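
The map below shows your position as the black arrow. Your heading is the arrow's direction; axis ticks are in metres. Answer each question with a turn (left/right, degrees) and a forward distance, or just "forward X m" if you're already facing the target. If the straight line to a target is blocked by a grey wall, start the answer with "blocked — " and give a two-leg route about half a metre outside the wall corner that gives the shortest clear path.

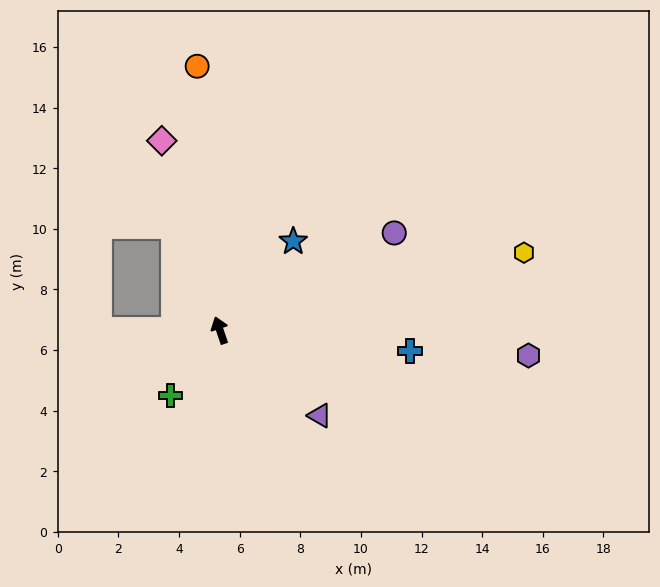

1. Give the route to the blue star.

turn right 58°, forward 3.8 m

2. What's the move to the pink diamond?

forward 6.5 m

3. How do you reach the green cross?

turn left 124°, forward 2.7 m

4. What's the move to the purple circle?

turn right 79°, forward 6.6 m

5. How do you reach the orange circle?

turn right 14°, forward 8.7 m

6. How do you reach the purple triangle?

turn right 149°, forward 4.3 m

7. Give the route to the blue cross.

turn right 115°, forward 6.3 m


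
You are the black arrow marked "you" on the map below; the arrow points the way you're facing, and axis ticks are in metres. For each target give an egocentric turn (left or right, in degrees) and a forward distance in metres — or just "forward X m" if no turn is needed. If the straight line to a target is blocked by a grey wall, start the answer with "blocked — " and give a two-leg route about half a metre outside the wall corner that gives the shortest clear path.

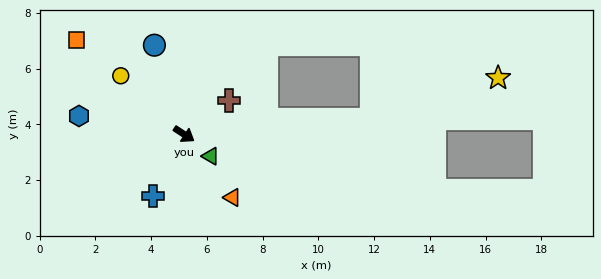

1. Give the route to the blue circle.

turn left 142°, forward 3.4 m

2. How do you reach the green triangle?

turn right 6°, forward 1.2 m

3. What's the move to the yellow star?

blocked — turn left 38°, forward 6.7 m, then turn left 13°, forward 4.8 m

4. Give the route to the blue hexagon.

turn right 157°, forward 3.8 m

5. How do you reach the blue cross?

turn right 84°, forward 2.5 m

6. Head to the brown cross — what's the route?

turn left 70°, forward 2.0 m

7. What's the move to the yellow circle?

turn left 170°, forward 3.1 m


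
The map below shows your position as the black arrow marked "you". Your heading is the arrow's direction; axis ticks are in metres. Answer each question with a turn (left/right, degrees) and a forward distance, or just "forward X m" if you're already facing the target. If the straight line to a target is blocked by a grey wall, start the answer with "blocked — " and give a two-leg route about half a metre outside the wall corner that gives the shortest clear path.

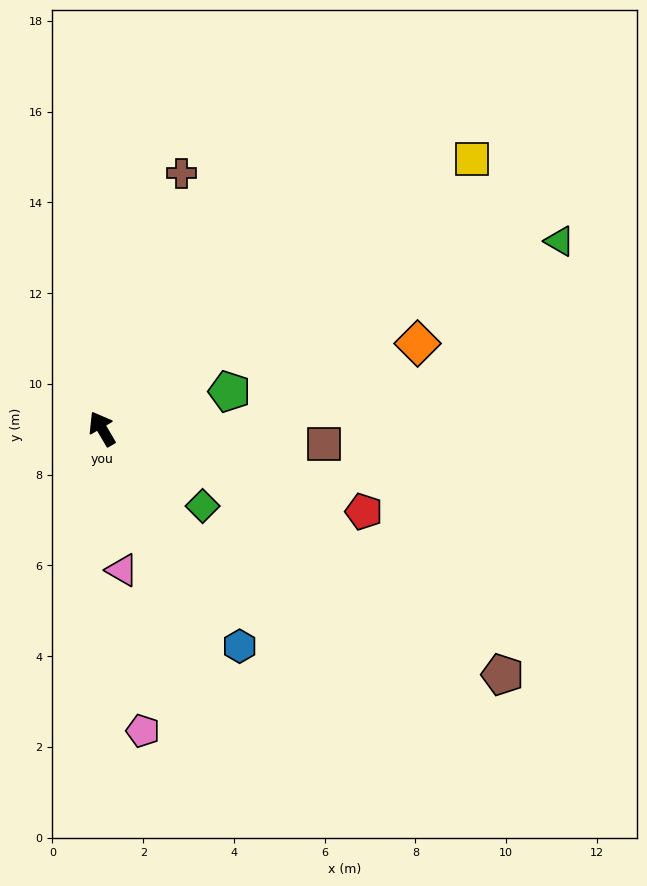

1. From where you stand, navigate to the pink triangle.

turn left 158°, forward 3.1 m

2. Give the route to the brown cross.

turn right 48°, forward 5.9 m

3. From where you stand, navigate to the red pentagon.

turn right 138°, forward 6.1 m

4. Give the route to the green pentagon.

turn right 104°, forward 2.9 m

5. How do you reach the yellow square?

turn right 84°, forward 10.1 m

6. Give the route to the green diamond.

turn right 158°, forward 2.8 m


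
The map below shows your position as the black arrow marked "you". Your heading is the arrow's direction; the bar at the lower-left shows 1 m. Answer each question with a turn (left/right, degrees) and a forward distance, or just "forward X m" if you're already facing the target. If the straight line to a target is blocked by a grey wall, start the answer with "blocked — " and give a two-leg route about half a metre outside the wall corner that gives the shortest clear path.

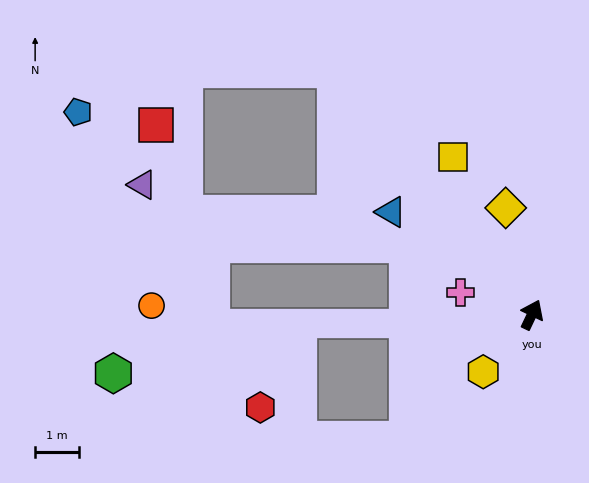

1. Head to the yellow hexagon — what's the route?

turn left 165°, forward 1.7 m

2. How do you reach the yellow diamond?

turn left 39°, forward 2.5 m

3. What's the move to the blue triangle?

turn left 79°, forward 4.0 m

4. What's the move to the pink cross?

turn left 98°, forward 1.7 m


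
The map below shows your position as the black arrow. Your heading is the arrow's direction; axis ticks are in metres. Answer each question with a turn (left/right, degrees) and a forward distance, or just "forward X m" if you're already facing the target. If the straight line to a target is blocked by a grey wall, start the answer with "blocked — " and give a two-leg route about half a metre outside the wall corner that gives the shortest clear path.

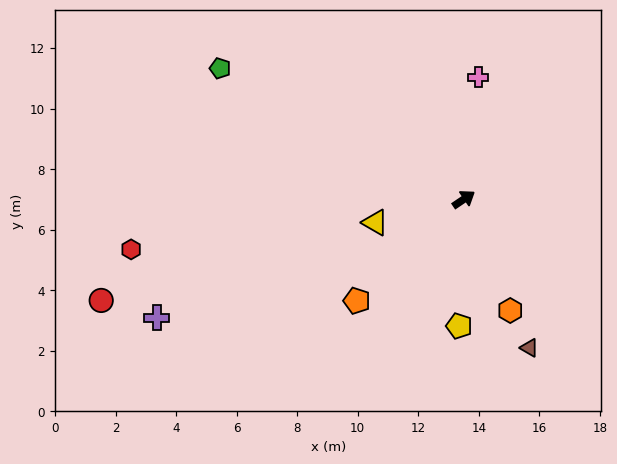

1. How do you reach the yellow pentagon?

turn right 126°, forward 4.2 m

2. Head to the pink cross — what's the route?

turn left 49°, forward 4.1 m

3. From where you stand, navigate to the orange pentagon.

turn right 171°, forward 4.9 m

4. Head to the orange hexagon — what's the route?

turn right 101°, forward 4.0 m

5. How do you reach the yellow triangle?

turn left 161°, forward 3.0 m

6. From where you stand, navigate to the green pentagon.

turn left 118°, forward 9.1 m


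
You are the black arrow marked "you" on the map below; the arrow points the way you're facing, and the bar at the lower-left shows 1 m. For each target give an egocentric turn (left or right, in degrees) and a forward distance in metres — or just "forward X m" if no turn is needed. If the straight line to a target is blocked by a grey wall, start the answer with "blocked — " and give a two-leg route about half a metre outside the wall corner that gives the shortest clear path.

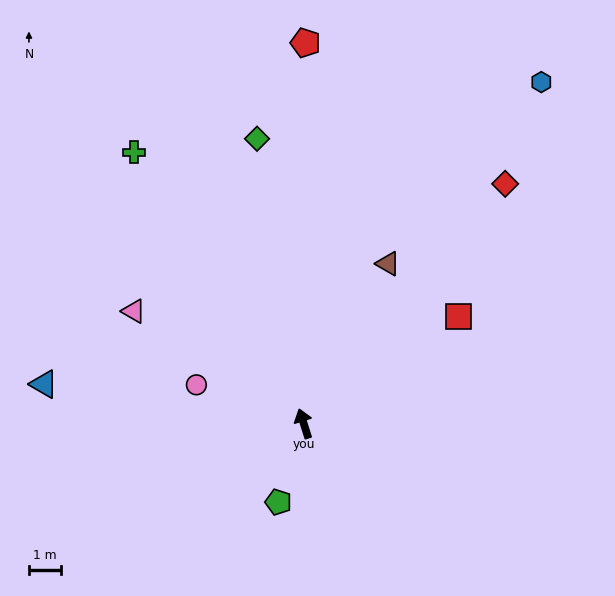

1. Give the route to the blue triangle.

turn left 64°, forward 8.2 m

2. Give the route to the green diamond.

turn right 8°, forward 9.0 m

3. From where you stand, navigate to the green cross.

turn left 14°, forward 10.0 m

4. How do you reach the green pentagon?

turn left 145°, forward 2.6 m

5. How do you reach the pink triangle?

turn left 39°, forward 6.4 m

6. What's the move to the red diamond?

turn right 58°, forward 9.8 m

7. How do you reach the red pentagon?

turn right 18°, forward 11.9 m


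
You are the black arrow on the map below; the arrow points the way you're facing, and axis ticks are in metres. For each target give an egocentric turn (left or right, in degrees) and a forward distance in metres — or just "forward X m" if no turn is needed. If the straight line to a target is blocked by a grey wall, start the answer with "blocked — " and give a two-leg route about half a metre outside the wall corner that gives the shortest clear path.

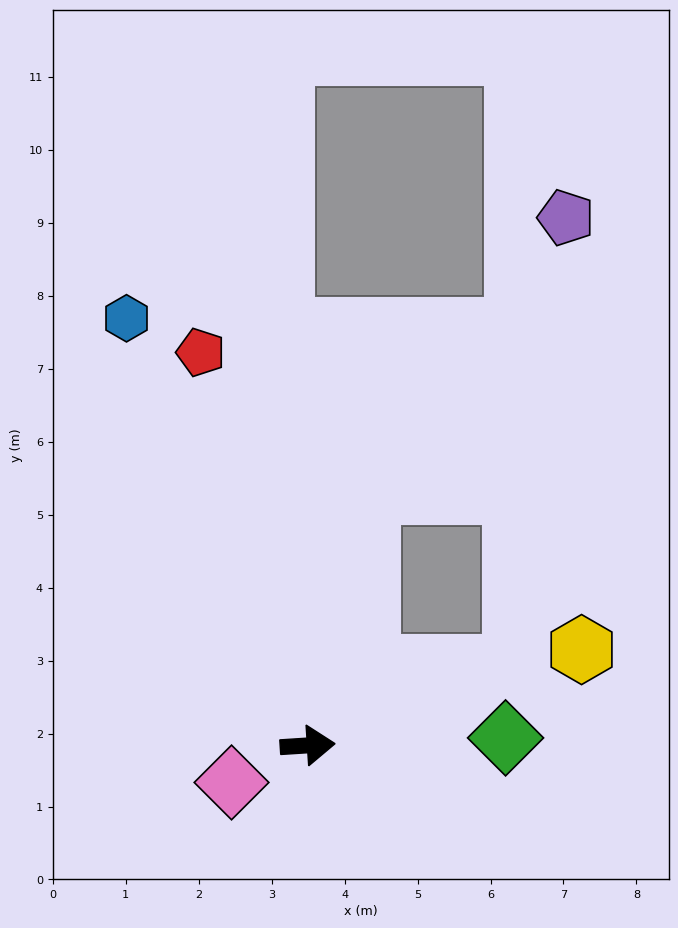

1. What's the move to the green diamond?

forward 2.7 m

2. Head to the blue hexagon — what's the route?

turn left 109°, forward 6.4 m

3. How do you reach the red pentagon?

turn left 102°, forward 5.6 m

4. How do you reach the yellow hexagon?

turn left 16°, forward 4.0 m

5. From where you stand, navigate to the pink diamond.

turn right 158°, forward 1.2 m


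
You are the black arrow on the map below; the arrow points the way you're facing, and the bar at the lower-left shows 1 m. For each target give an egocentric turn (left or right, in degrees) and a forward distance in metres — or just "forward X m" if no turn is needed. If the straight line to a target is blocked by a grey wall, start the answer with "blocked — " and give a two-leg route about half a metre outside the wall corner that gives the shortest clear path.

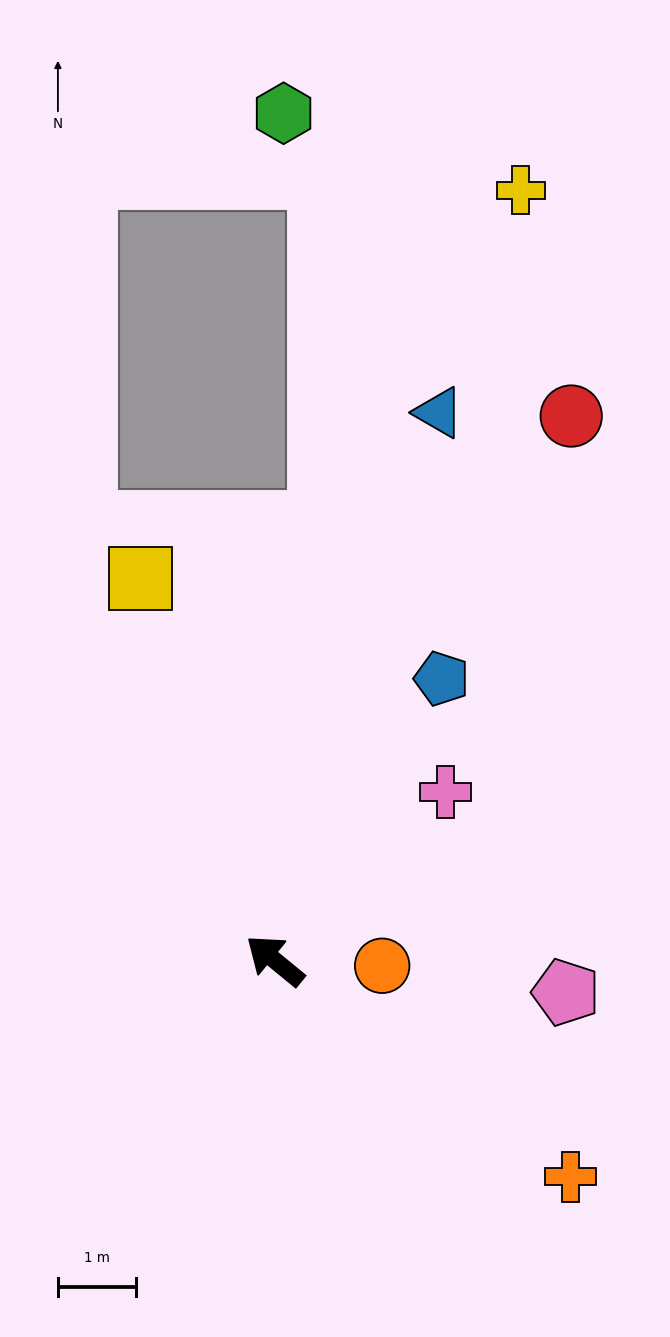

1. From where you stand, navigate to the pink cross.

turn right 96°, forward 3.1 m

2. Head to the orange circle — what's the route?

turn right 144°, forward 1.4 m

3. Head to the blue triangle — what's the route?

turn right 67°, forward 7.3 m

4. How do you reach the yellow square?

turn right 31°, forward 5.2 m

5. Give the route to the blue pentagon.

turn right 81°, forward 4.2 m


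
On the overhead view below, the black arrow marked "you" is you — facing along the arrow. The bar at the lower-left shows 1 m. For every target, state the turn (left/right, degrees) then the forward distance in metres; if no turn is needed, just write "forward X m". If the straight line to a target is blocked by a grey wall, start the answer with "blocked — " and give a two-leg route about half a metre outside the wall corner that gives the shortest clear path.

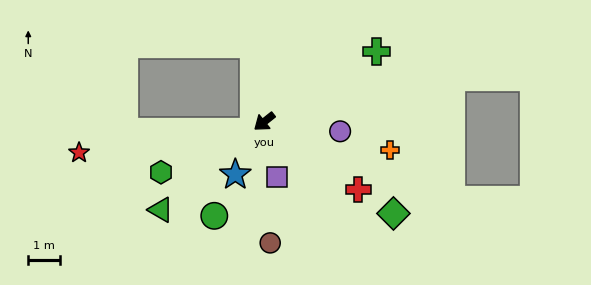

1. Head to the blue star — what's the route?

turn left 23°, forward 1.9 m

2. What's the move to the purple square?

turn left 65°, forward 1.8 m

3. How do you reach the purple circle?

turn left 134°, forward 2.4 m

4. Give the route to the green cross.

turn left 173°, forward 4.1 m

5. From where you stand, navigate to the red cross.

turn left 106°, forward 3.6 m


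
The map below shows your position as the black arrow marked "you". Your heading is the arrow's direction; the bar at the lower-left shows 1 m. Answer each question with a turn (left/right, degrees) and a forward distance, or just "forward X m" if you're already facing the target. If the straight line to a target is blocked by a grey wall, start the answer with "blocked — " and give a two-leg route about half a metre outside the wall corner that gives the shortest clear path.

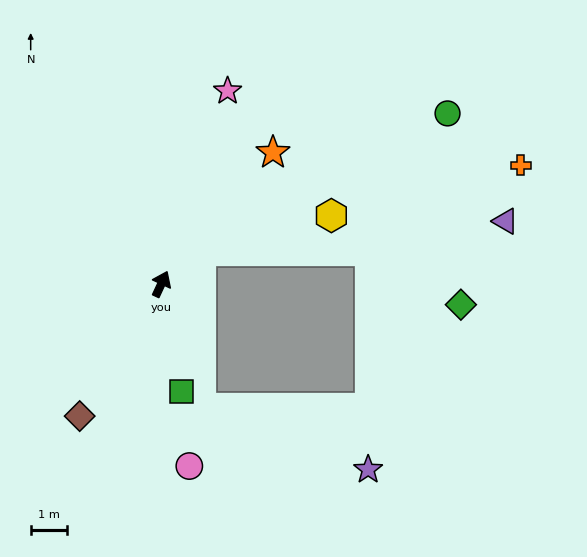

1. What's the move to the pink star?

turn left 6°, forward 5.7 m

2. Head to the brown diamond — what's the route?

turn left 173°, forward 4.3 m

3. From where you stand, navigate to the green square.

turn right 144°, forward 3.0 m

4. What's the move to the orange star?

turn right 15°, forward 4.8 m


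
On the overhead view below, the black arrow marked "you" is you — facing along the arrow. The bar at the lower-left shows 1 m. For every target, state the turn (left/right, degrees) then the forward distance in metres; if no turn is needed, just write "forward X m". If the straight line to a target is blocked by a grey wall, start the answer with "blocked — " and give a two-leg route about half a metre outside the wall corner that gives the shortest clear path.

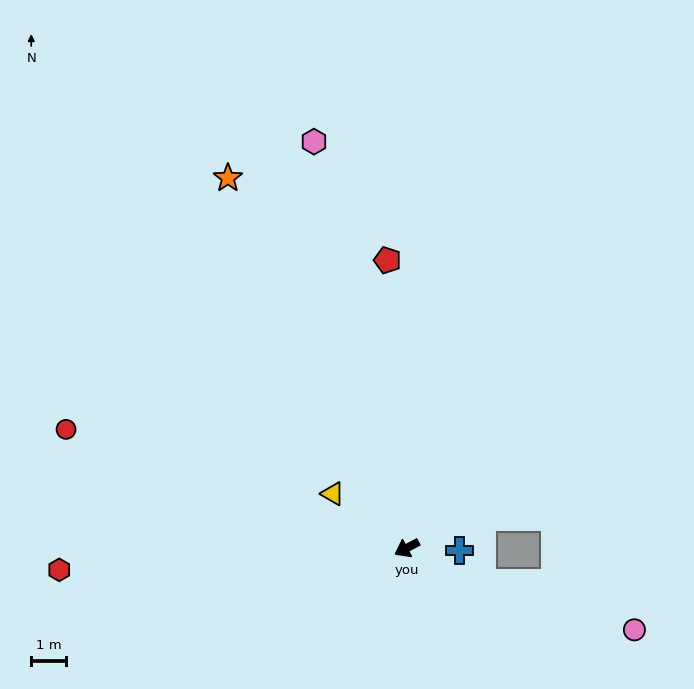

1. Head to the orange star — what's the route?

turn right 92°, forward 12.0 m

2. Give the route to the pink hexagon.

turn right 105°, forward 12.1 m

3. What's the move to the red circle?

turn right 47°, forward 10.5 m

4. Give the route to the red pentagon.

turn right 114°, forward 8.4 m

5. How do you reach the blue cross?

turn left 149°, forward 1.5 m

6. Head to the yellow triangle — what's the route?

turn right 64°, forward 2.7 m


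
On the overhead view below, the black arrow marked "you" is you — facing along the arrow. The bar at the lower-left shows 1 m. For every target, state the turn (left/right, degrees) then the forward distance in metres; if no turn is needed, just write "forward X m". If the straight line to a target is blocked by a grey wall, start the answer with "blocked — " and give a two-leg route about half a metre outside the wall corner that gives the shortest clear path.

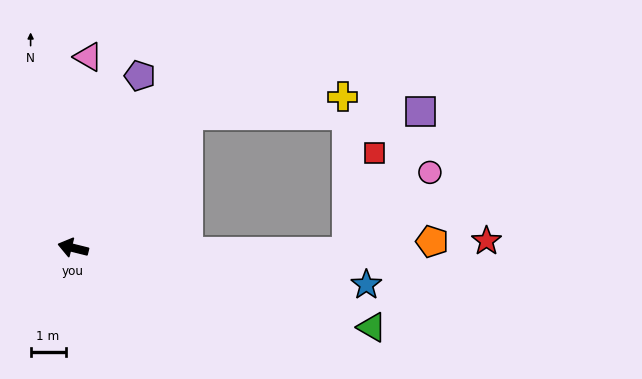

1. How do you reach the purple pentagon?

turn right 97°, forward 5.3 m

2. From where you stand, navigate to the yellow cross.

blocked — turn right 117°, forward 5.0 m, then turn right 42°, forward 4.5 m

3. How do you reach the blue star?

turn right 173°, forward 8.5 m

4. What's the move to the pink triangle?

turn right 81°, forward 5.5 m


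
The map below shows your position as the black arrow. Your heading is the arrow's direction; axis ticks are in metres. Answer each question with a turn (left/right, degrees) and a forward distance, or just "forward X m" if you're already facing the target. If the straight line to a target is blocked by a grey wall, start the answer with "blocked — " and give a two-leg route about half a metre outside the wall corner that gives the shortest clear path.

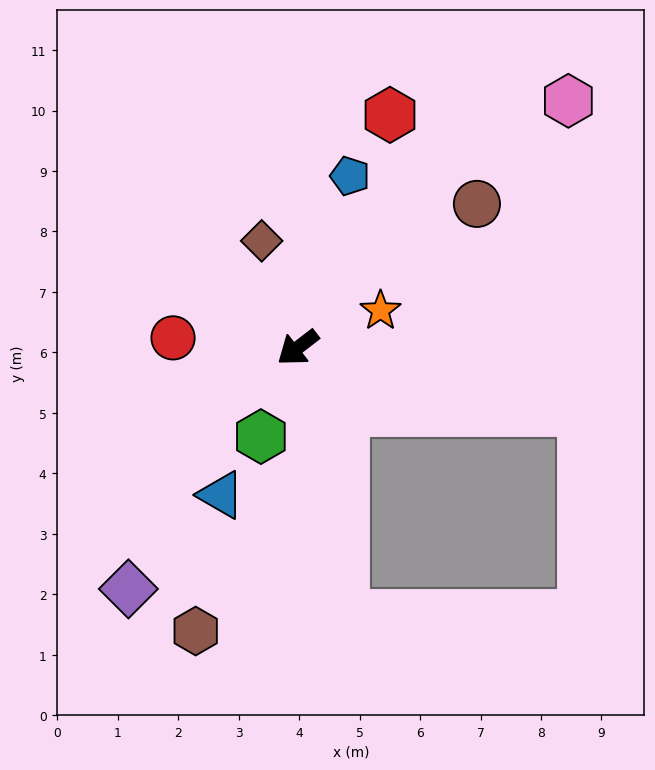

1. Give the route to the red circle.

turn right 42°, forward 2.1 m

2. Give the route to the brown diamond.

turn right 109°, forward 1.9 m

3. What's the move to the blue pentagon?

turn right 145°, forward 3.0 m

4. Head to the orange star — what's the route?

turn left 167°, forward 1.5 m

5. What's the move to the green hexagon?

turn left 30°, forward 1.6 m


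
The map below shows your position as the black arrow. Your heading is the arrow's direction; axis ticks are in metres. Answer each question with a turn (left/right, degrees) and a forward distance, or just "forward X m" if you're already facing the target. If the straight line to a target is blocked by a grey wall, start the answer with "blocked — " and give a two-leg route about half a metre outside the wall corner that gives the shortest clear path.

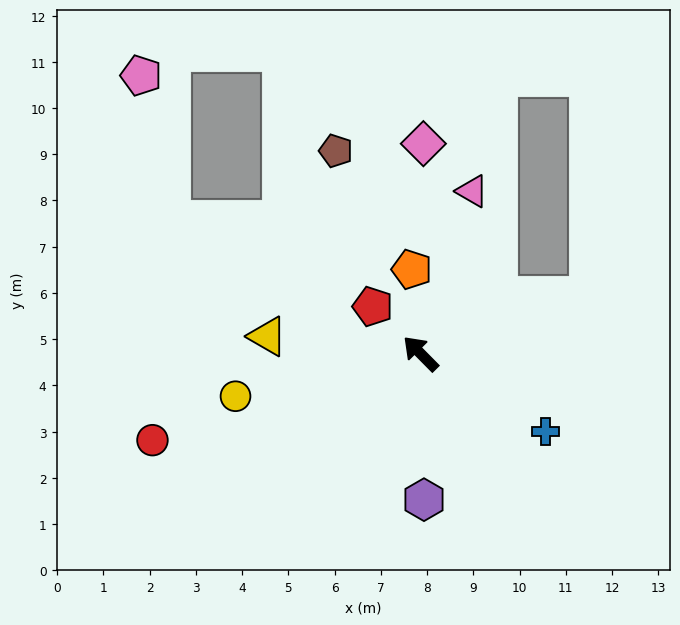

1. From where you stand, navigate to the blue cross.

turn right 167°, forward 3.2 m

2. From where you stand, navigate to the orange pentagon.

turn right 39°, forward 1.8 m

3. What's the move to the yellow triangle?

turn left 39°, forward 3.3 m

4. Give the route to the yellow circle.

turn left 58°, forward 4.1 m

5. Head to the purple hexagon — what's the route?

turn left 137°, forward 3.2 m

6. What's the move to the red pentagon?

forward 1.5 m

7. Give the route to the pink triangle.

turn right 62°, forward 3.7 m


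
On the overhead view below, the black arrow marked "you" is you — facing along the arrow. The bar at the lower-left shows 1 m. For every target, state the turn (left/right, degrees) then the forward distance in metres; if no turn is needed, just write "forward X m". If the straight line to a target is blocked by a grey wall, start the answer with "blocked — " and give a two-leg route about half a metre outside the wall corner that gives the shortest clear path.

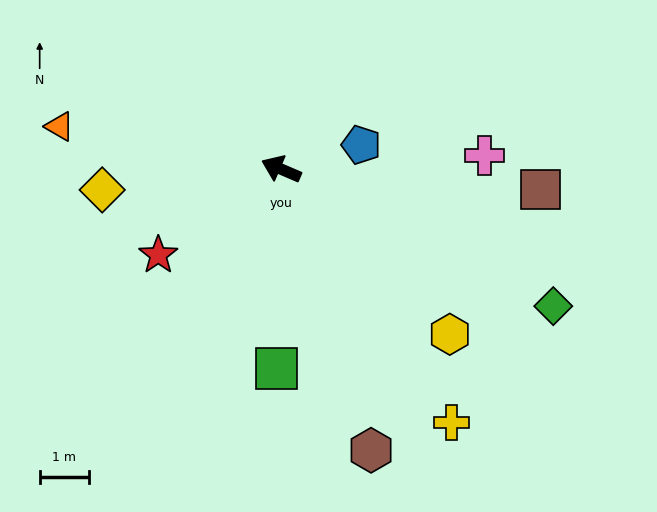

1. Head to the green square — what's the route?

turn left 112°, forward 4.0 m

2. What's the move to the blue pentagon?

turn right 140°, forward 1.7 m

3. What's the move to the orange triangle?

turn left 12°, forward 4.6 m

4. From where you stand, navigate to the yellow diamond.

turn left 30°, forward 3.6 m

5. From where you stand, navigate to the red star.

turn left 58°, forward 3.0 m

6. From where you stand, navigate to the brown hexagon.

turn left 131°, forward 6.0 m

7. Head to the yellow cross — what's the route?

turn left 147°, forward 6.2 m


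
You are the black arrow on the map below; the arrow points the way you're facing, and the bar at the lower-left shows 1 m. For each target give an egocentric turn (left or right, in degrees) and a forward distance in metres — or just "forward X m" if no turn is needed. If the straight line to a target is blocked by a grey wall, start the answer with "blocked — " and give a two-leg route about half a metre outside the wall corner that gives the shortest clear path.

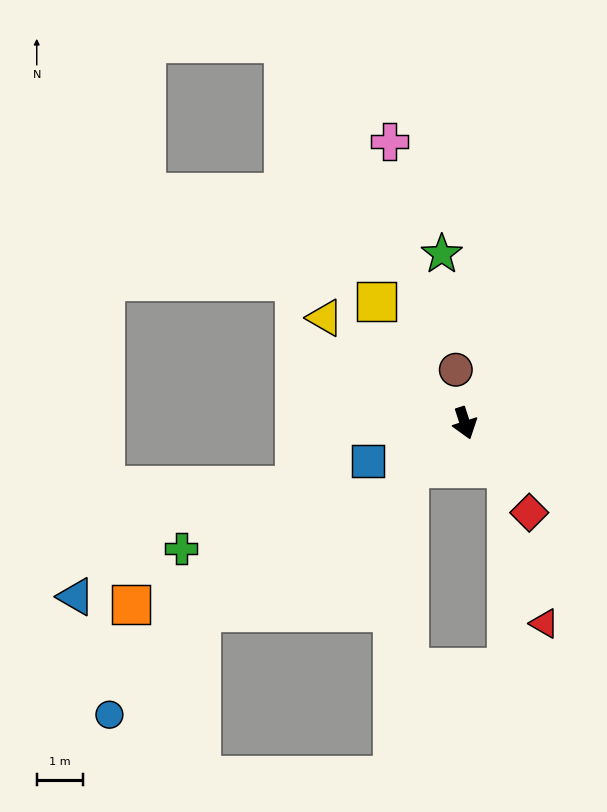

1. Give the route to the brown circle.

turn left 172°, forward 1.2 m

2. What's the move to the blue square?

turn right 87°, forward 2.2 m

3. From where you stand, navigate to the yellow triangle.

turn right 145°, forward 3.8 m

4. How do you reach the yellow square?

turn right 162°, forward 3.2 m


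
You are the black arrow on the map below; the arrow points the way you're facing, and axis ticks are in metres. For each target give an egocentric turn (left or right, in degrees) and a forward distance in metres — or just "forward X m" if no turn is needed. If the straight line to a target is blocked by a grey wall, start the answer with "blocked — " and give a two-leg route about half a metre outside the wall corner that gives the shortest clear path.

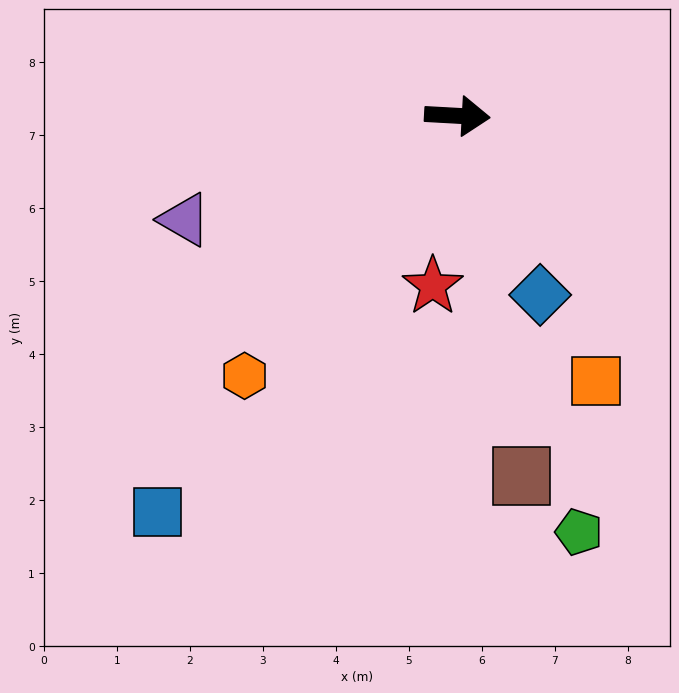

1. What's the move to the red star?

turn right 95°, forward 2.4 m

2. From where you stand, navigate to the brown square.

turn right 77°, forward 5.0 m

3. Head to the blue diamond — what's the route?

turn right 62°, forward 2.7 m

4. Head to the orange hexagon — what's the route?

turn right 126°, forward 4.6 m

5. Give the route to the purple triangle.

turn right 156°, forward 4.0 m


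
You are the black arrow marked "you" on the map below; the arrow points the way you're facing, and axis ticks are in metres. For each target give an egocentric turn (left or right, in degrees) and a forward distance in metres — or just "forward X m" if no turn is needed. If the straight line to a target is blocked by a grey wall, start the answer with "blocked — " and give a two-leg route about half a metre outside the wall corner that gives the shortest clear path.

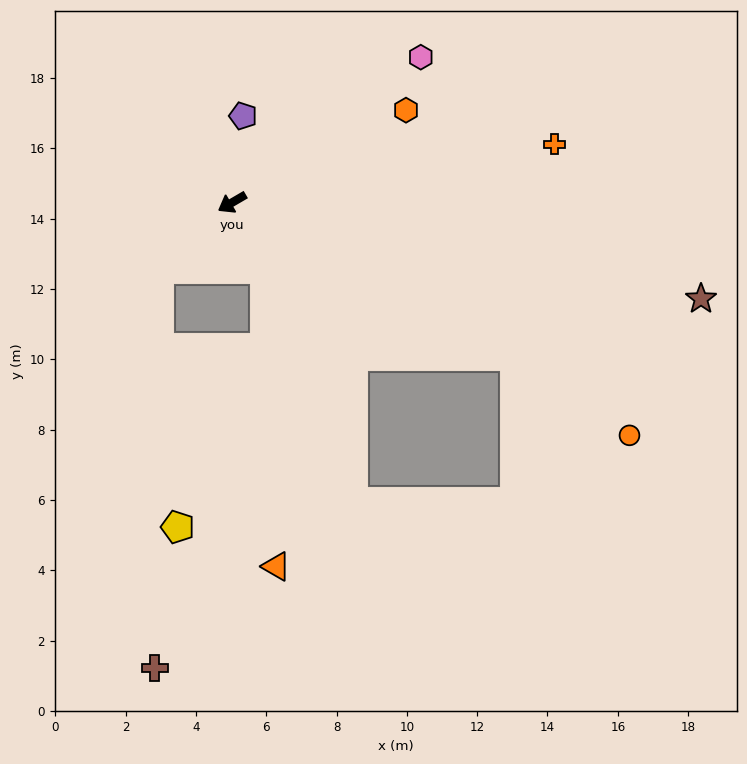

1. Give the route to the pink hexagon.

turn right 173°, forward 6.8 m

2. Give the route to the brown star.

turn left 138°, forward 13.6 m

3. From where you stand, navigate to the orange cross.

turn left 160°, forward 9.3 m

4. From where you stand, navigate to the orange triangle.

blocked — turn left 86°, forward 2.1 m, then turn right 24°, forward 8.5 m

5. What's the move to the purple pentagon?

turn right 127°, forward 2.5 m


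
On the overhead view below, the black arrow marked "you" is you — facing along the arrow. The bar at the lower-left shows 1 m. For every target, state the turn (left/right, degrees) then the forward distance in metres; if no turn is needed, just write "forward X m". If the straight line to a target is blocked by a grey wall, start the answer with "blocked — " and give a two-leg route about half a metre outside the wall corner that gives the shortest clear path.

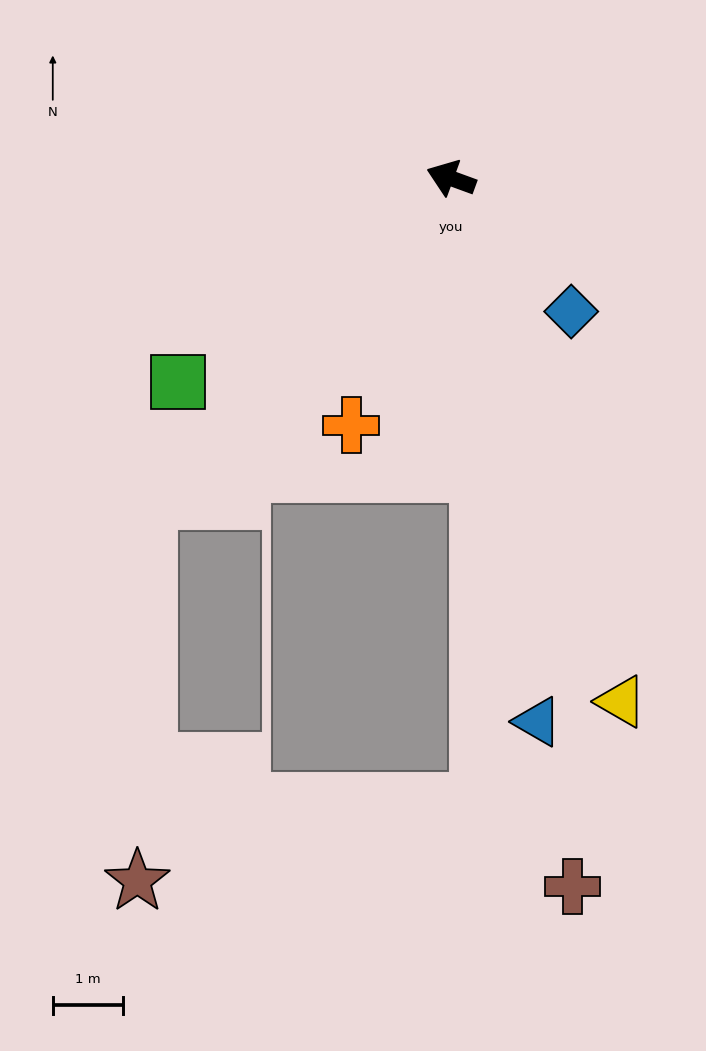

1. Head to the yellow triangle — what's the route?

turn left 128°, forward 7.8 m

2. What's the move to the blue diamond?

turn left 152°, forward 2.6 m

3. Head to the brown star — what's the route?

blocked — turn left 67°, forward 6.3 m, then turn left 42°, forward 5.4 m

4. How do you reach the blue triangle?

turn left 119°, forward 7.8 m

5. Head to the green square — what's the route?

turn left 57°, forward 4.8 m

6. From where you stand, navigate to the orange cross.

turn left 88°, forward 3.8 m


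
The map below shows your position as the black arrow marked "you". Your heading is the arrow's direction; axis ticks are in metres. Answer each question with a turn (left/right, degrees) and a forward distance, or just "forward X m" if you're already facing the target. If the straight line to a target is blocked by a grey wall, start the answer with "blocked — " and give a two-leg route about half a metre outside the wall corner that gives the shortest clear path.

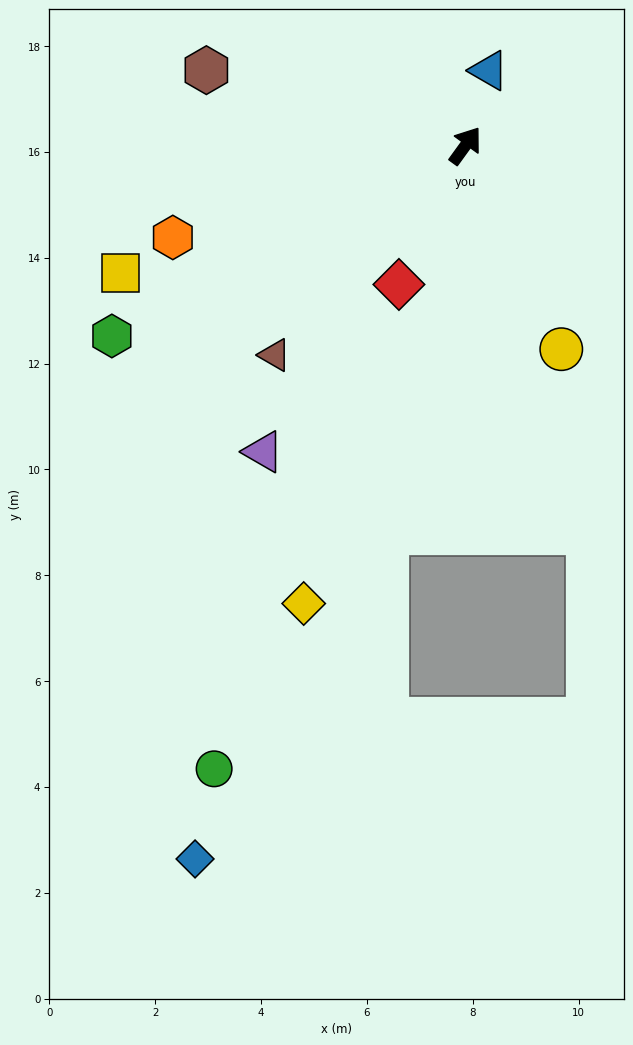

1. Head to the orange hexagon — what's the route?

turn left 143°, forward 5.8 m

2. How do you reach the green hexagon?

turn left 154°, forward 7.6 m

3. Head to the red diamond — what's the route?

turn right 170°, forward 2.9 m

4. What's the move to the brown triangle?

turn left 174°, forward 5.4 m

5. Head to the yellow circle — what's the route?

turn right 119°, forward 4.3 m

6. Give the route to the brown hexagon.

turn left 110°, forward 5.1 m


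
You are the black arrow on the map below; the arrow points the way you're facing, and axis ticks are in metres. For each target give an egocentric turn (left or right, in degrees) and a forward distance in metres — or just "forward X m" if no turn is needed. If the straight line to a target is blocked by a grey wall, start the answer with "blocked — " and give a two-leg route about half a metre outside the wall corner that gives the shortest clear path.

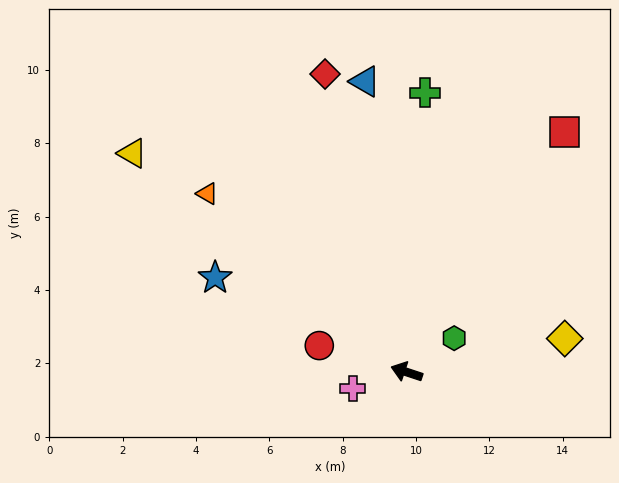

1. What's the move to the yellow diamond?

turn right 150°, forward 4.4 m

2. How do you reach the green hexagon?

turn right 126°, forward 1.6 m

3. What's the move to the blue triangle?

turn right 64°, forward 8.0 m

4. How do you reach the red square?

turn right 105°, forward 7.8 m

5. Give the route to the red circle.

forward 2.5 m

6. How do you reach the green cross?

turn right 75°, forward 7.6 m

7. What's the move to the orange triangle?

turn right 24°, forward 7.3 m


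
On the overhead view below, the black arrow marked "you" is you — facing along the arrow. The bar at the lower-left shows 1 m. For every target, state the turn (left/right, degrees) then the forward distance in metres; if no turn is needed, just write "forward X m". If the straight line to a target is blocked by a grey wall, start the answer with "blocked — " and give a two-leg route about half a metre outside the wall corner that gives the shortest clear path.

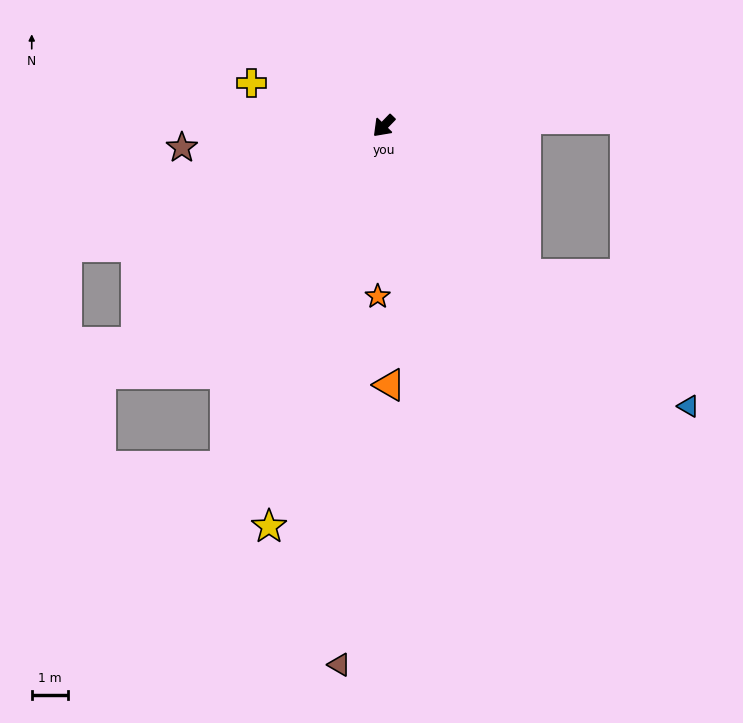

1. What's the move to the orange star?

turn left 42°, forward 4.7 m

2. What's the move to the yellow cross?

turn right 64°, forward 3.8 m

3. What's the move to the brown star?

turn right 40°, forward 5.6 m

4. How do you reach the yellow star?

turn left 28°, forward 11.4 m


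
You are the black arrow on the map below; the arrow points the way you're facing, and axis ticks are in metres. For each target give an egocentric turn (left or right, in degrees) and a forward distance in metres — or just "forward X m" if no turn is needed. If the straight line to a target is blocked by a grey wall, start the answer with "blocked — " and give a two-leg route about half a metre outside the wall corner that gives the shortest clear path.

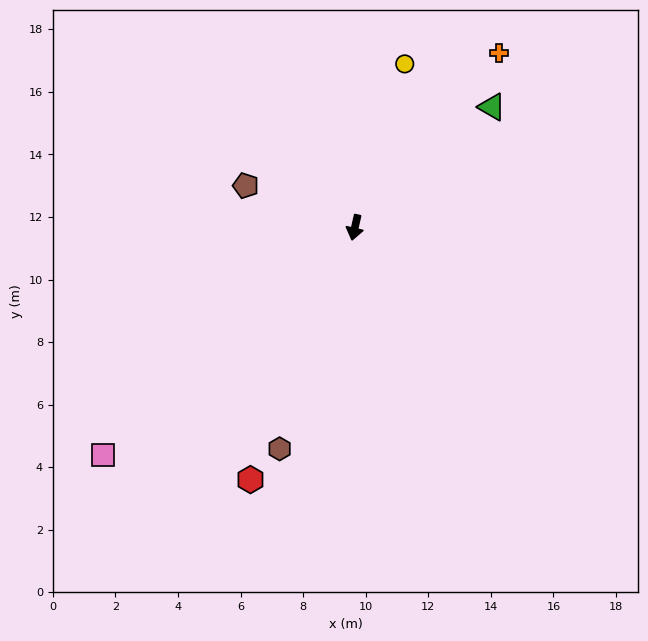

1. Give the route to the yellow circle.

turn left 176°, forward 5.5 m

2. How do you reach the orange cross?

turn left 153°, forward 7.2 m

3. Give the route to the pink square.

turn right 35°, forward 10.9 m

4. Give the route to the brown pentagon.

turn right 98°, forward 3.7 m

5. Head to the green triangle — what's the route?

turn left 144°, forward 5.8 m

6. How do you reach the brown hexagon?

turn right 6°, forward 7.5 m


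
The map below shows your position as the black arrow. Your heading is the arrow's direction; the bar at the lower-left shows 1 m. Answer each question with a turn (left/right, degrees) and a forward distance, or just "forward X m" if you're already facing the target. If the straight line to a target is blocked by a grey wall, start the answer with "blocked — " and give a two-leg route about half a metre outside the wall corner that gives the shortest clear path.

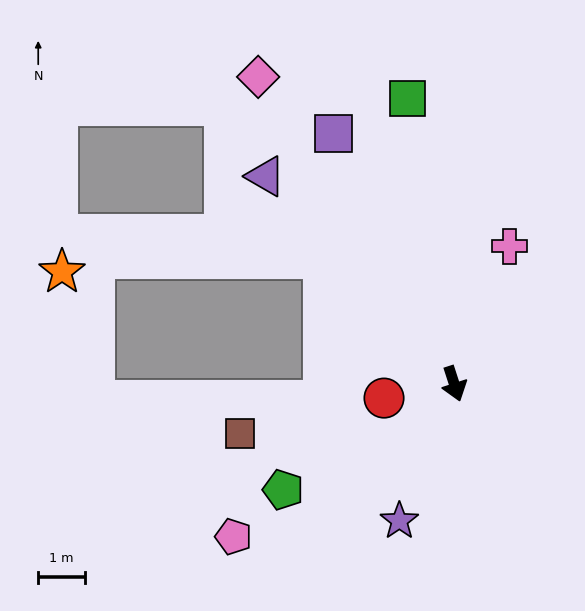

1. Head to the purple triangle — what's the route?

turn right 156°, forward 6.0 m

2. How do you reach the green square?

turn left 171°, forward 6.2 m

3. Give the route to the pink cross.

turn left 140°, forward 3.2 m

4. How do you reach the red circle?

turn right 96°, forward 1.5 m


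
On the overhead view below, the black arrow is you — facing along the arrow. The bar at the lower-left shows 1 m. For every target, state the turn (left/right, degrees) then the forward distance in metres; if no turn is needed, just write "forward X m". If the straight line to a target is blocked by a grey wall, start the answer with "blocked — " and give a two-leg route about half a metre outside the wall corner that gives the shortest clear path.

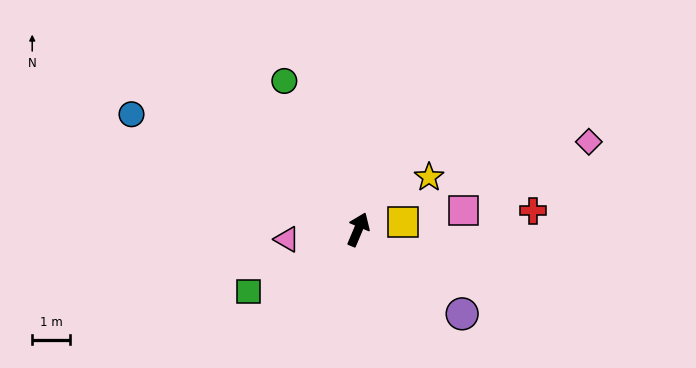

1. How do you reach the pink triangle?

turn left 121°, forward 1.9 m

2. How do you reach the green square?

turn left 142°, forward 3.3 m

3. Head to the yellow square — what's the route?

turn right 58°, forward 1.2 m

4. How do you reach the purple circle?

turn right 106°, forward 3.5 m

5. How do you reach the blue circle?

turn left 86°, forward 6.7 m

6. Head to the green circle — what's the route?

turn left 49°, forward 4.4 m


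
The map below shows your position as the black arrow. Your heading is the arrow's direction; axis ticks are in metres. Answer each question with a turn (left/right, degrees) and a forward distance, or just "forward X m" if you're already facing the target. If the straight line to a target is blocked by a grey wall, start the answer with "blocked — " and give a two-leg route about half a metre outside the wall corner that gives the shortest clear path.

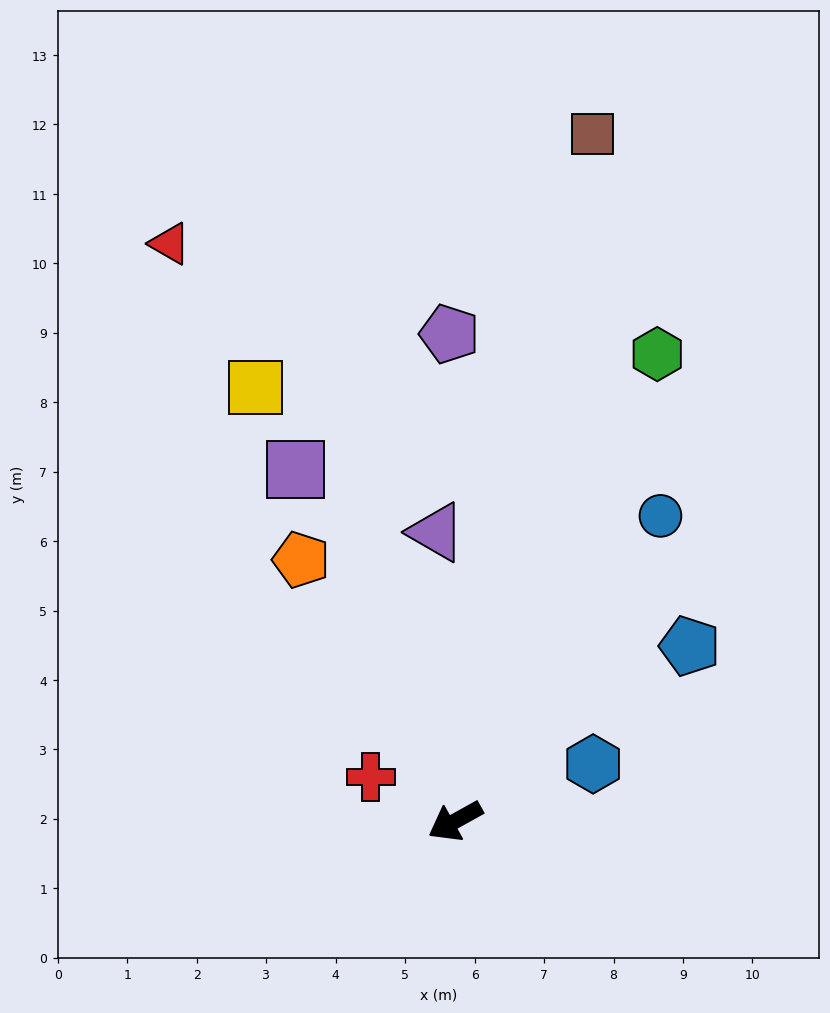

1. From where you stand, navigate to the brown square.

turn right 130°, forward 10.1 m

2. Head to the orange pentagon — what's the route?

turn right 89°, forward 4.4 m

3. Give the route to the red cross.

turn right 57°, forward 1.4 m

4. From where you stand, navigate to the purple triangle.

turn right 115°, forward 4.2 m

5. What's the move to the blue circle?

turn right 153°, forward 5.3 m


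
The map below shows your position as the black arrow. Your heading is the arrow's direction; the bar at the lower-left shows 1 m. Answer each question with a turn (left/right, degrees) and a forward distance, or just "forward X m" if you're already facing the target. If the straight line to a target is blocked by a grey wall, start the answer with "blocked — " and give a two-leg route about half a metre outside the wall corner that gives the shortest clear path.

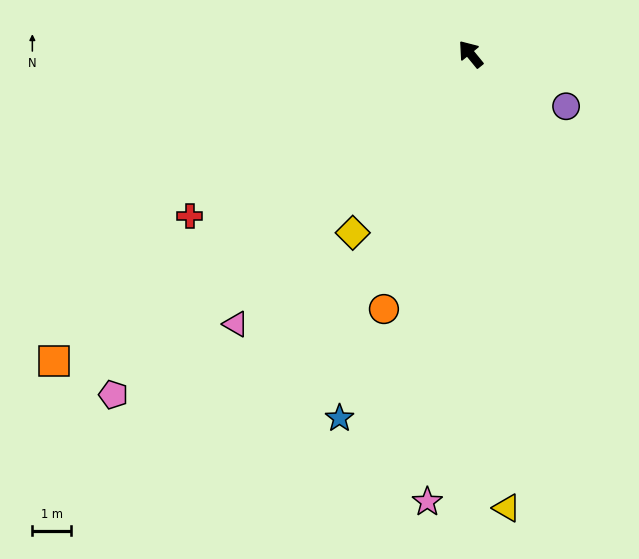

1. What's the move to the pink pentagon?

turn left 94°, forward 12.8 m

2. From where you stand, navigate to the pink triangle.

turn left 100°, forward 9.3 m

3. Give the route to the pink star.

turn left 135°, forward 11.7 m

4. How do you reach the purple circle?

turn right 158°, forward 2.8 m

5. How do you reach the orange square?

turn left 87°, forward 13.4 m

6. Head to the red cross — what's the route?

turn left 81°, forward 8.4 m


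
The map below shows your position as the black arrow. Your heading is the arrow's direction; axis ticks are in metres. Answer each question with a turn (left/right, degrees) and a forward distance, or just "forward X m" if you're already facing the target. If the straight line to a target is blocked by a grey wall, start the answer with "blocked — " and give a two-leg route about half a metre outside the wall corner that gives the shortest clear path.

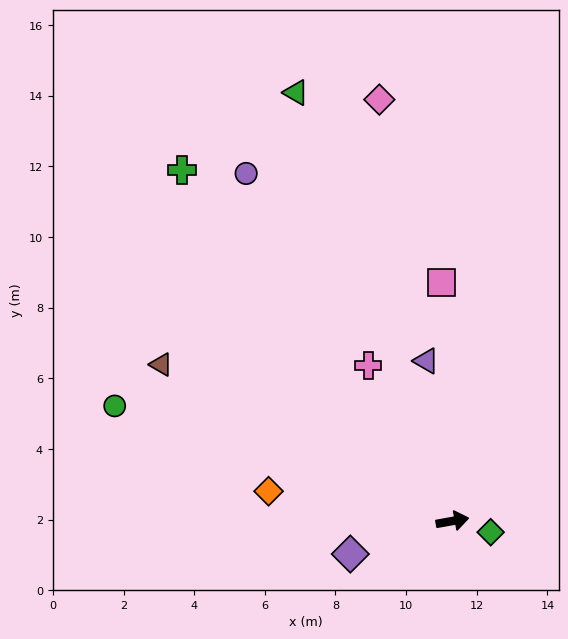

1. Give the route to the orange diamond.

turn left 161°, forward 5.3 m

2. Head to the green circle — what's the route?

turn left 151°, forward 10.1 m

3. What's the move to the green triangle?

turn left 100°, forward 12.9 m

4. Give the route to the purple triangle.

turn left 89°, forward 4.6 m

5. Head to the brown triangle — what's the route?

turn left 142°, forward 9.4 m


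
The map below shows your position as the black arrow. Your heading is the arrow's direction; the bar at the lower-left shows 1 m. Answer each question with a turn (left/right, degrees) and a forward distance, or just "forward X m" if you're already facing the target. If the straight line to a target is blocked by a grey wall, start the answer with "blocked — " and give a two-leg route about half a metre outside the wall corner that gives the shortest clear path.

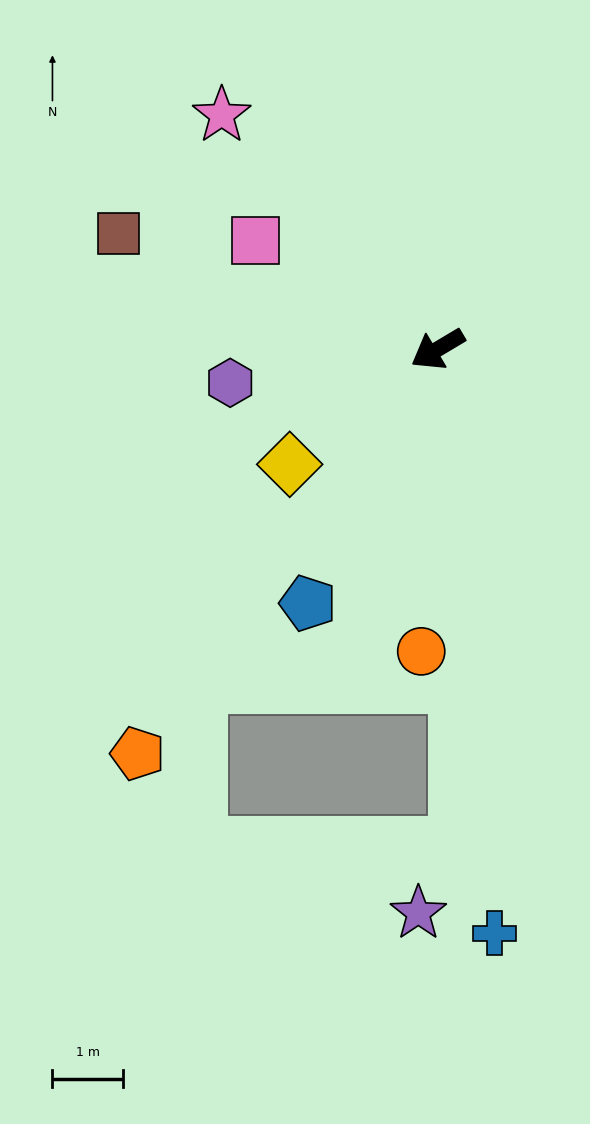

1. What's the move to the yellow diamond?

turn left 7°, forward 2.6 m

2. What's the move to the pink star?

turn right 78°, forward 4.5 m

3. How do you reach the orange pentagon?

turn left 23°, forward 7.1 m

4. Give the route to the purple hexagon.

turn right 22°, forward 3.0 m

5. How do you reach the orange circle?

turn left 56°, forward 4.3 m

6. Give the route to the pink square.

turn right 62°, forward 3.0 m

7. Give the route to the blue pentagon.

turn left 32°, forward 4.0 m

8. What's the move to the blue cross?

turn left 65°, forward 8.3 m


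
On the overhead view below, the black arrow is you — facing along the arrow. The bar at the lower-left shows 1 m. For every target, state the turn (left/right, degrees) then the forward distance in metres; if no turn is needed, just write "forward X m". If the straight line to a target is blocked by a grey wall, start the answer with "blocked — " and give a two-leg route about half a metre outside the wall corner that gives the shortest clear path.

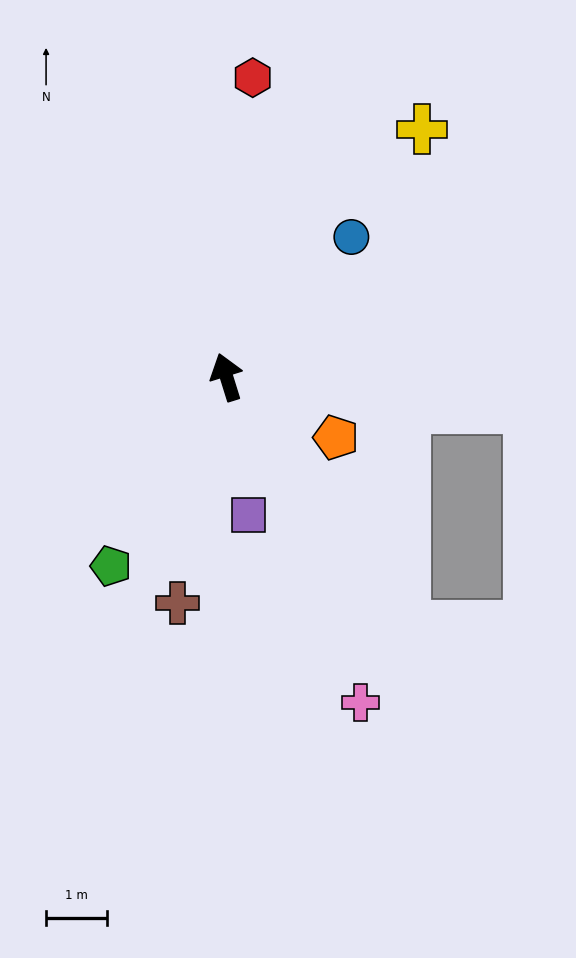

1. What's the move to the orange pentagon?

turn right 136°, forward 2.1 m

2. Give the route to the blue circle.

turn right 59°, forward 3.1 m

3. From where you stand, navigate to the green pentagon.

turn left 131°, forward 3.6 m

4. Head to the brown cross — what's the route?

turn left 150°, forward 3.8 m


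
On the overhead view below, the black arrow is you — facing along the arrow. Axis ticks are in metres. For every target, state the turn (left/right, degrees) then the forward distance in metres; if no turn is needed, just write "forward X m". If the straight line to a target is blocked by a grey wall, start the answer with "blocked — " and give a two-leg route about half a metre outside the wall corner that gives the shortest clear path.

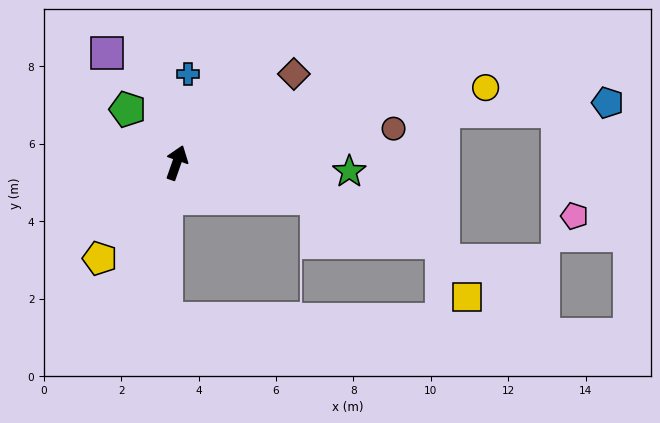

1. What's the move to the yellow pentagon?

turn left 161°, forward 3.2 m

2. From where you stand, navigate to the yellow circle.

turn right 57°, forward 8.2 m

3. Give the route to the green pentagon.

turn left 62°, forward 1.9 m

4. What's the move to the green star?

turn right 74°, forward 4.5 m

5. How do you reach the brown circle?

turn right 62°, forward 5.7 m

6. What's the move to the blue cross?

turn left 12°, forward 2.3 m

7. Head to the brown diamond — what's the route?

turn right 34°, forward 3.8 m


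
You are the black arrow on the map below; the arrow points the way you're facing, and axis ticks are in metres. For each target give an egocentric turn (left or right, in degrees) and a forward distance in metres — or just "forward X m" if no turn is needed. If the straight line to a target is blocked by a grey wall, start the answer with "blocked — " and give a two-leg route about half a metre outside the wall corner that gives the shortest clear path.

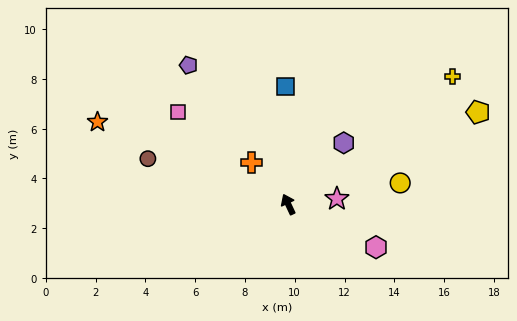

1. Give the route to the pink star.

turn right 109°, forward 2.0 m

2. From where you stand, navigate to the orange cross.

turn left 16°, forward 2.2 m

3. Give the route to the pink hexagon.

turn right 141°, forward 3.9 m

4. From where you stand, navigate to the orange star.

turn left 42°, forward 8.3 m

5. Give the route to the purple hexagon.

turn right 67°, forward 3.3 m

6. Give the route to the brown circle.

turn left 47°, forward 5.9 m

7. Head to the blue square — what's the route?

turn right 24°, forward 4.7 m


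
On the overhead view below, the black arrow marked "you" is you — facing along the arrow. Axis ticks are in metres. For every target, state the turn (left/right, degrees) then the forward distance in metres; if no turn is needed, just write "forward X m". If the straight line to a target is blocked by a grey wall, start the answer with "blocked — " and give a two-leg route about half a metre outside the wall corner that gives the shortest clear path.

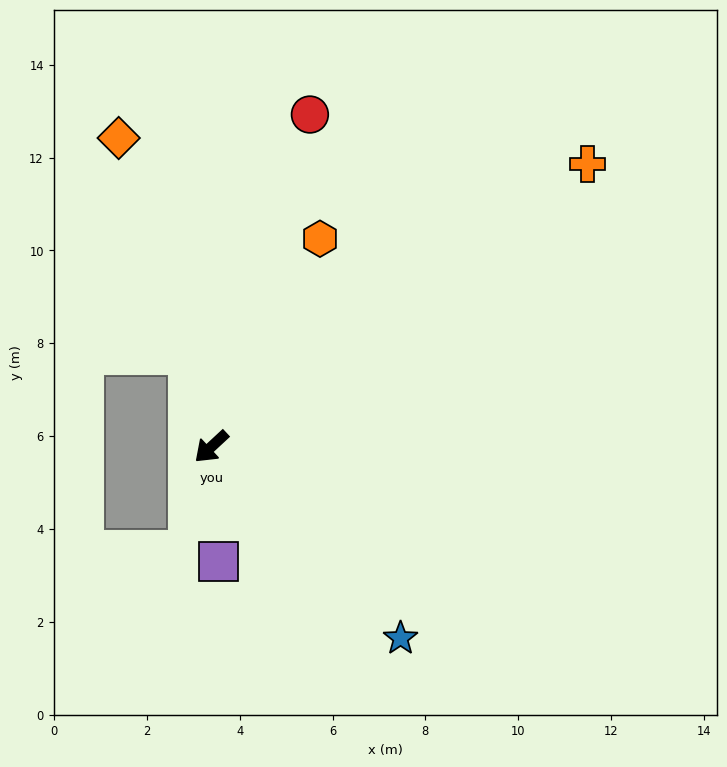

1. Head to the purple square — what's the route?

turn left 51°, forward 2.5 m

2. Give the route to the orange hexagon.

turn right 160°, forward 5.1 m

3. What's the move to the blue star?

turn left 92°, forward 5.8 m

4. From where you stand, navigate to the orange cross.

turn left 174°, forward 10.1 m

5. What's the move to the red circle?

turn right 149°, forward 7.5 m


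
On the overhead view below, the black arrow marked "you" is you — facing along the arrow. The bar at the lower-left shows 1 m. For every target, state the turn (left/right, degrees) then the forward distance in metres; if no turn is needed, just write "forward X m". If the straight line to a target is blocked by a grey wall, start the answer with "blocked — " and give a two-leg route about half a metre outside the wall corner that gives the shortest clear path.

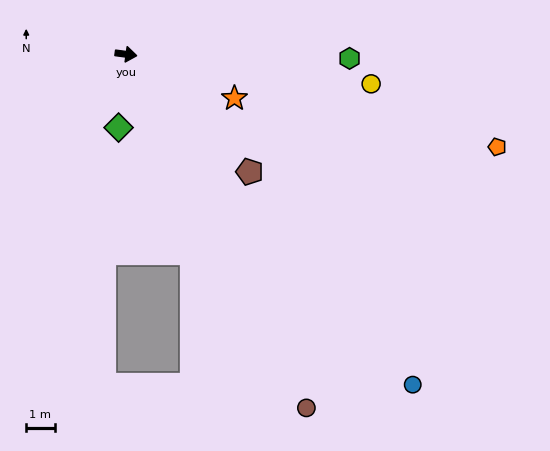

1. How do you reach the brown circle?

turn right 55°, forward 14.0 m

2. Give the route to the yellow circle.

forward 8.7 m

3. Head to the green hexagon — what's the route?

turn left 7°, forward 7.9 m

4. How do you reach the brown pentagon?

turn right 36°, forward 6.0 m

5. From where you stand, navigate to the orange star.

turn right 14°, forward 4.1 m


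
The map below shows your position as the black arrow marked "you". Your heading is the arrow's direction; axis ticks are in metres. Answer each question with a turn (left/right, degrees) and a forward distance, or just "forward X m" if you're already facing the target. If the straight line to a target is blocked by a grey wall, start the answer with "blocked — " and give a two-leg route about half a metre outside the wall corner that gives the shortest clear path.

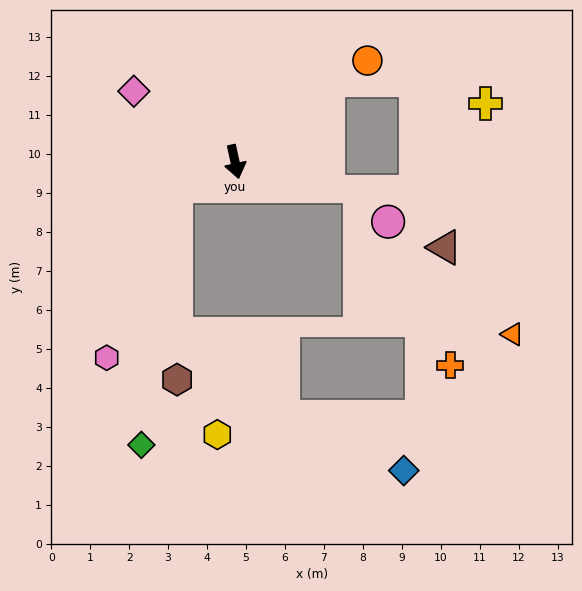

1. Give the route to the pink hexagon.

blocked — turn right 79°, forward 1.6 m, then turn left 44°, forward 4.7 m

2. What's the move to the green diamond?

blocked — turn right 79°, forward 1.6 m, then turn left 59°, forward 6.7 m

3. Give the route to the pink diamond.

turn right 137°, forward 3.2 m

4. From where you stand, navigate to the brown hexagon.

blocked — turn right 79°, forward 1.6 m, then turn left 67°, forward 4.9 m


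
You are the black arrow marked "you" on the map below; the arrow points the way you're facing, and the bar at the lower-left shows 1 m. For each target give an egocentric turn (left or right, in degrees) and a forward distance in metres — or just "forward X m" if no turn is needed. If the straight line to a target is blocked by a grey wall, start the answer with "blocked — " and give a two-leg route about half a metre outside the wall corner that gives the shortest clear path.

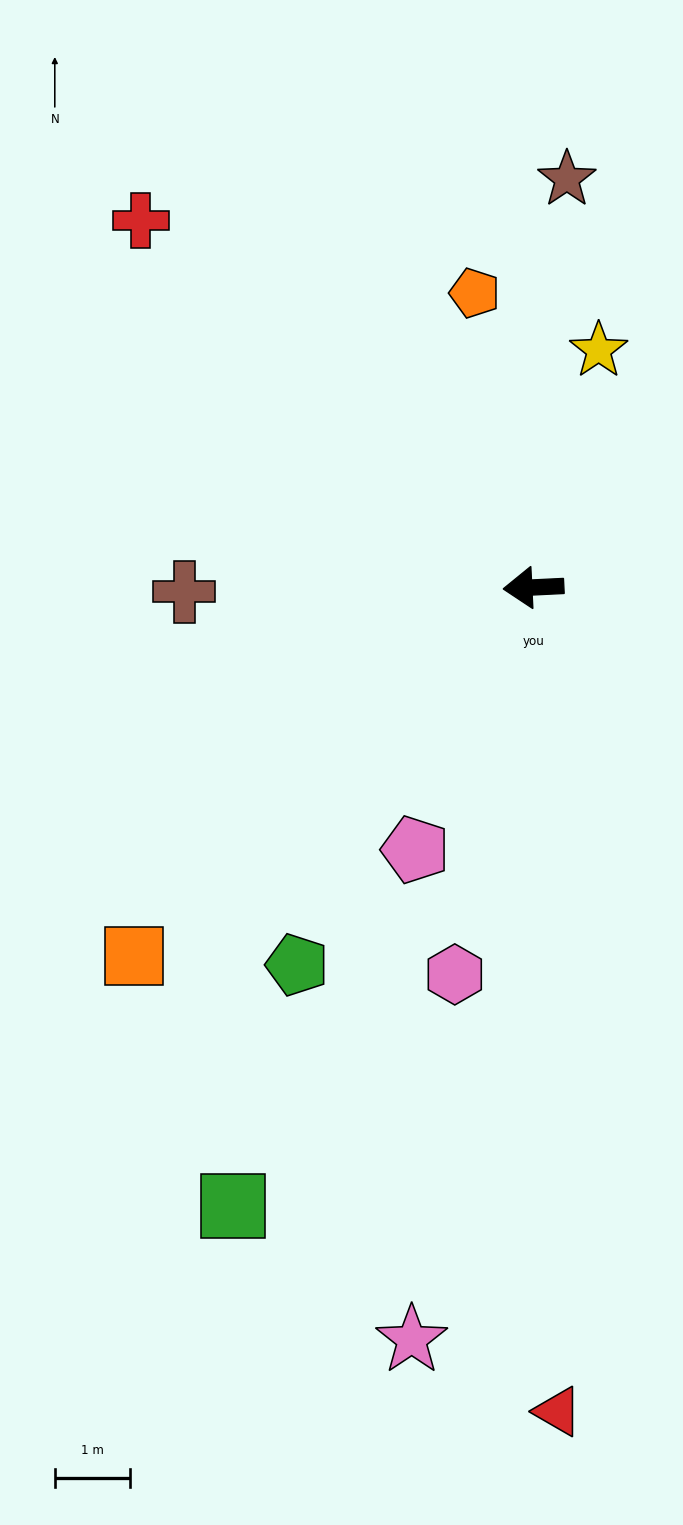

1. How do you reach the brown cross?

turn right 2°, forward 4.6 m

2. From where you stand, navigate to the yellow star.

turn right 108°, forward 3.3 m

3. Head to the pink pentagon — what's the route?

turn left 63°, forward 3.8 m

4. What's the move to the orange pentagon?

turn right 81°, forward 4.0 m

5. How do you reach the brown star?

turn right 97°, forward 5.4 m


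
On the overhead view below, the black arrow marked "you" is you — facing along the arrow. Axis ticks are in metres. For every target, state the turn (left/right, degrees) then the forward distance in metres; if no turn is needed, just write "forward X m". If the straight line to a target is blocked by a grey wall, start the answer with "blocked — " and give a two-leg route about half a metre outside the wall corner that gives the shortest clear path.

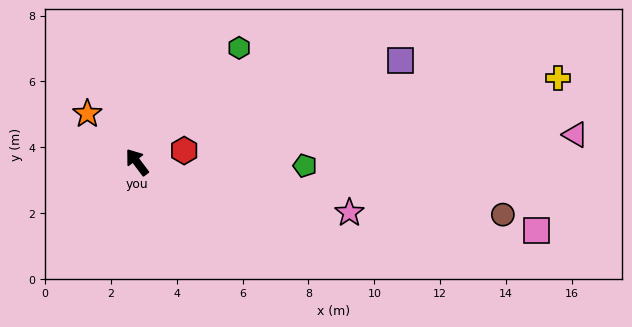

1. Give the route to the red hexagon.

turn right 113°, forward 1.5 m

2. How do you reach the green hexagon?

turn right 79°, forward 4.7 m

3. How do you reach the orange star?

turn left 9°, forward 2.1 m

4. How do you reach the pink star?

turn right 140°, forward 6.6 m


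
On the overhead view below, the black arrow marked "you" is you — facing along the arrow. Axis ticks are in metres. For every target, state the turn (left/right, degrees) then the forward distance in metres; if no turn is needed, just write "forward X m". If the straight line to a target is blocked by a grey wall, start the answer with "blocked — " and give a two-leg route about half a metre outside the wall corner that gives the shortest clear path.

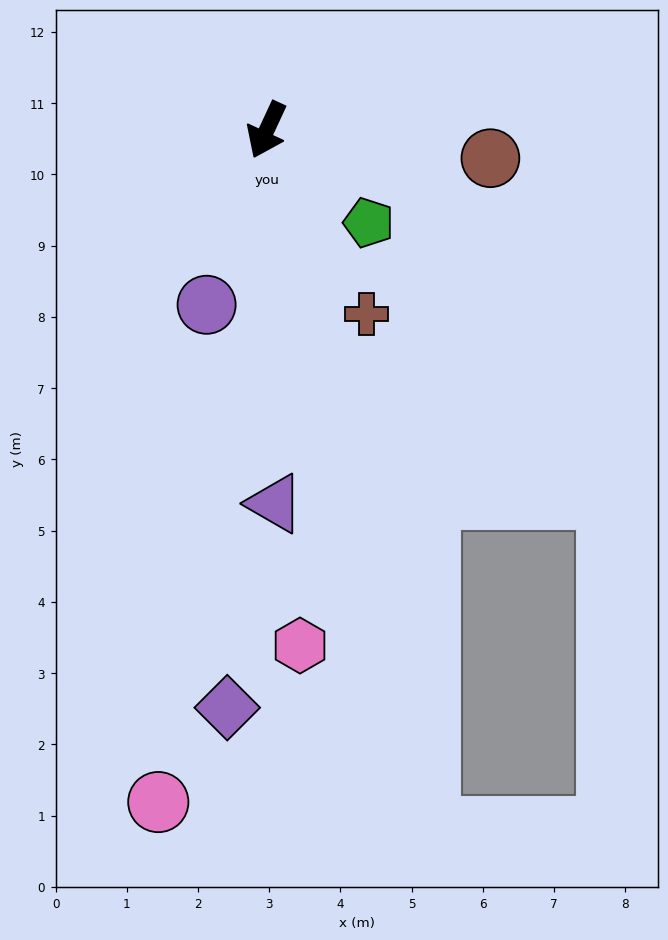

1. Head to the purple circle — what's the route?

turn left 6°, forward 2.6 m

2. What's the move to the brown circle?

turn left 108°, forward 3.2 m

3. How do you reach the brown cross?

turn left 53°, forward 2.9 m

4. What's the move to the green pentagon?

turn left 73°, forward 1.9 m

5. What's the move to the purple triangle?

turn left 26°, forward 5.2 m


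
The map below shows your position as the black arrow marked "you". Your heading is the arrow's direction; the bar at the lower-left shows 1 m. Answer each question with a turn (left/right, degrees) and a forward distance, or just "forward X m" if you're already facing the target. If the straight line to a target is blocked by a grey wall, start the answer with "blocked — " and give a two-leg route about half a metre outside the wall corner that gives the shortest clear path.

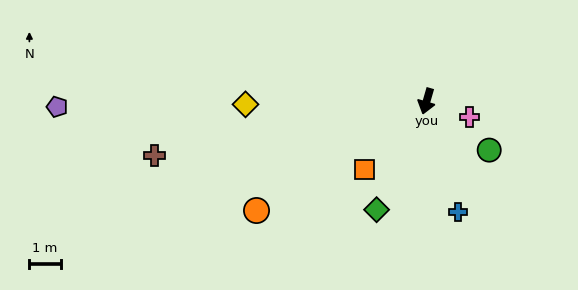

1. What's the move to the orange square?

turn right 26°, forward 2.9 m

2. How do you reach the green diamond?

turn right 9°, forward 3.8 m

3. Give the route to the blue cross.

turn left 32°, forward 3.6 m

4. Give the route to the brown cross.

turn right 63°, forward 8.8 m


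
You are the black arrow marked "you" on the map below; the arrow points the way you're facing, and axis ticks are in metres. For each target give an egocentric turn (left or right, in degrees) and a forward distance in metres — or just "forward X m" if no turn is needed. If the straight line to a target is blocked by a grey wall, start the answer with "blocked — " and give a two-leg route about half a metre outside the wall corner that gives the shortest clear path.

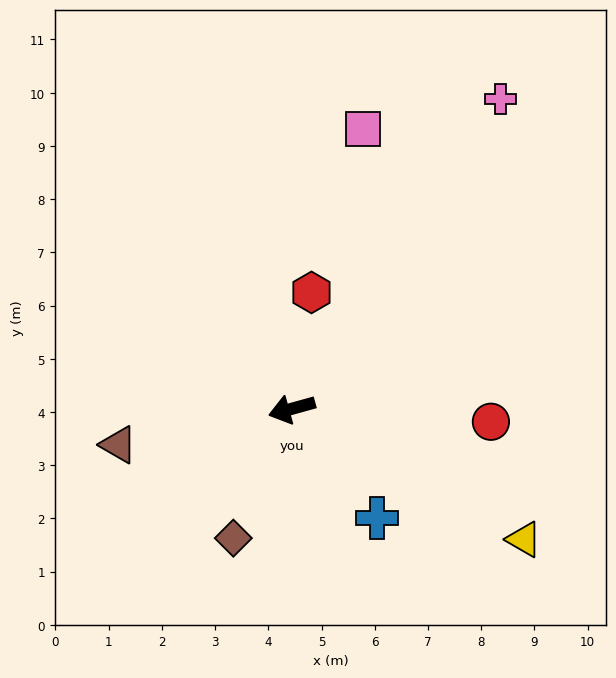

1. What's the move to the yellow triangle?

turn left 135°, forward 5.0 m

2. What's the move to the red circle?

turn left 161°, forward 3.7 m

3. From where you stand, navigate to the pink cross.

turn right 139°, forward 7.0 m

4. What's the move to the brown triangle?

turn right 4°, forward 3.3 m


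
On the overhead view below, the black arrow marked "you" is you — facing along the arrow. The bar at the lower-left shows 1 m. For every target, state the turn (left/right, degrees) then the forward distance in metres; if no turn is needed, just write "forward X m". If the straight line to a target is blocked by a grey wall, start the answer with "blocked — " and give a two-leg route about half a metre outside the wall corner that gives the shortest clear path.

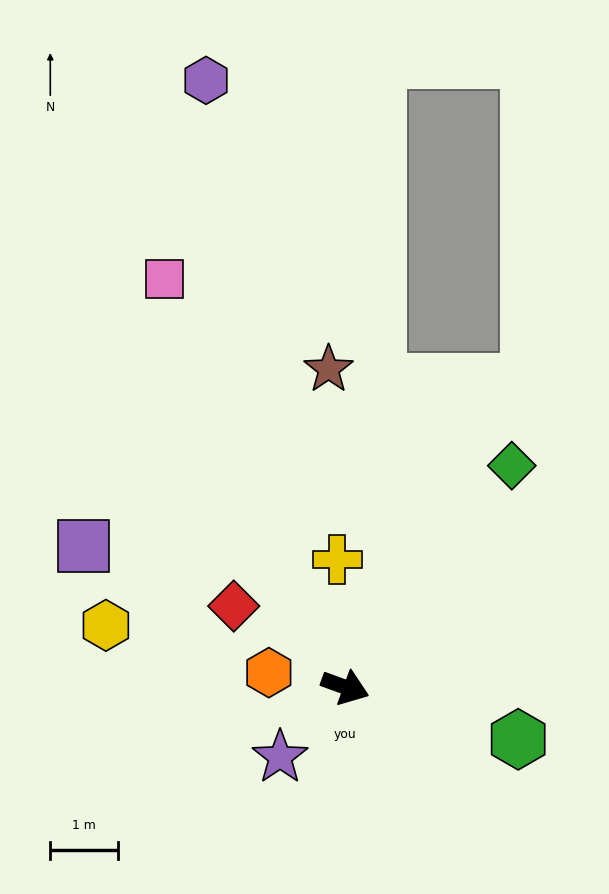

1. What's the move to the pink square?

turn left 134°, forward 6.6 m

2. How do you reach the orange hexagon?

turn right 171°, forward 1.2 m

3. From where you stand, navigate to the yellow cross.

turn left 114°, forward 1.9 m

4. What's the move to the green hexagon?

turn left 3°, forward 2.7 m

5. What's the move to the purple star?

turn right 113°, forward 1.4 m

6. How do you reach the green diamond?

turn left 73°, forward 4.1 m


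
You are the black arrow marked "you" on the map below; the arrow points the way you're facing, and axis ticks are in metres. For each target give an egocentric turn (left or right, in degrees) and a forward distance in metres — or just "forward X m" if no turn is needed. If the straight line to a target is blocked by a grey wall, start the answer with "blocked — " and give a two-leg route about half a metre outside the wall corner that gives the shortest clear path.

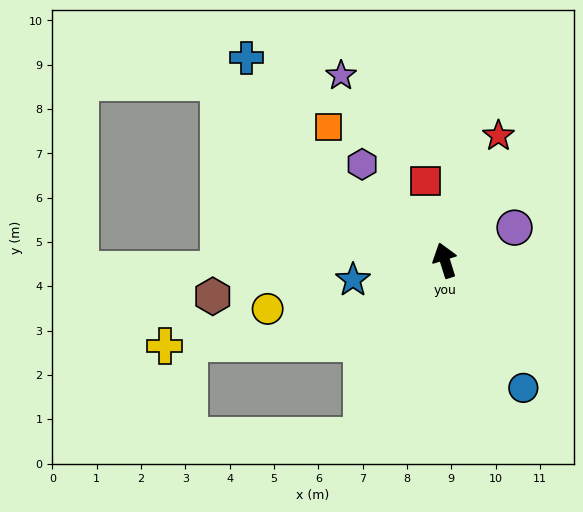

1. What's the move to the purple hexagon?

turn left 23°, forward 2.9 m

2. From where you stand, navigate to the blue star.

turn left 85°, forward 2.1 m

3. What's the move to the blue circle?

turn right 166°, forward 3.4 m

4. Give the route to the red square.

turn right 4°, forward 1.8 m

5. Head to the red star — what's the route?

turn right 41°, forward 3.1 m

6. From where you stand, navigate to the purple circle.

turn right 82°, forward 1.7 m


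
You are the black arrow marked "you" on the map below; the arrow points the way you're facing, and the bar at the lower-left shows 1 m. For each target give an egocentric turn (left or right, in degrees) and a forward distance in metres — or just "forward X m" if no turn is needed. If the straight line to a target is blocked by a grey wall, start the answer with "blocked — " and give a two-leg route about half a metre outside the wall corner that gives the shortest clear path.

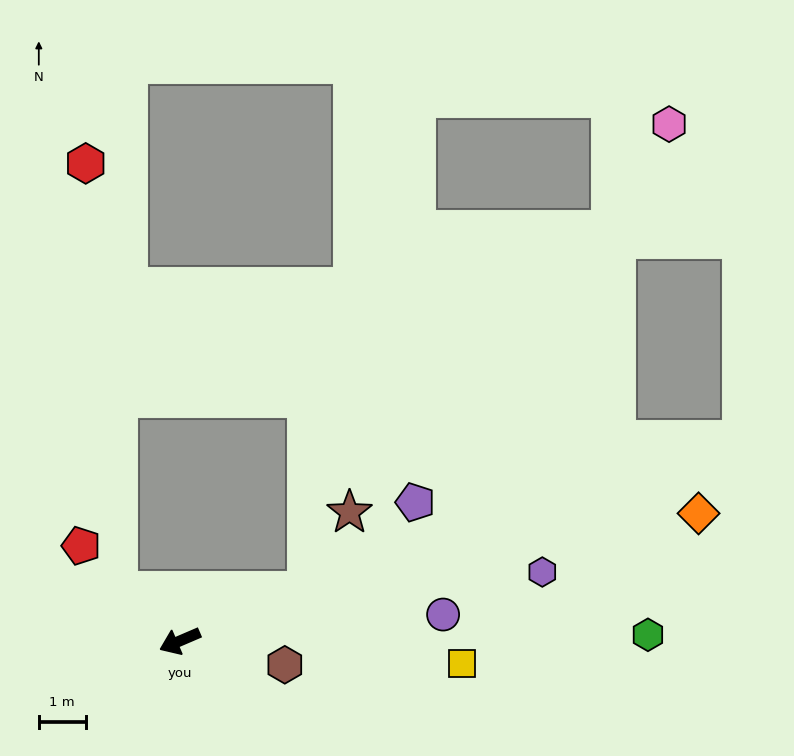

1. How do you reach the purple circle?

turn left 162°, forward 5.6 m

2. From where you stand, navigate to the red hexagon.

blocked — turn right 62°, forward 1.7 m, then turn right 47°, forward 9.1 m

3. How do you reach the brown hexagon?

turn left 144°, forward 2.3 m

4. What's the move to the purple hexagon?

turn left 168°, forward 7.8 m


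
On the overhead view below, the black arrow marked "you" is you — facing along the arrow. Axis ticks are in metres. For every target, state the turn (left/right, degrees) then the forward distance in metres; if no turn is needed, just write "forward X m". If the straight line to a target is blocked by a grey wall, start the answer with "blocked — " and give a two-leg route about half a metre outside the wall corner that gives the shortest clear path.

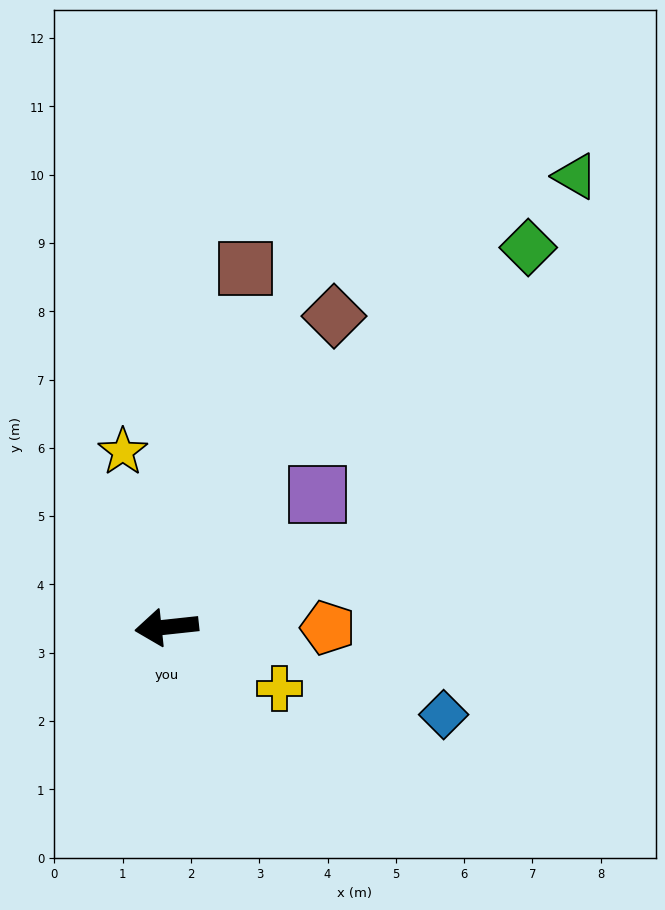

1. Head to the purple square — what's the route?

turn right 145°, forward 2.9 m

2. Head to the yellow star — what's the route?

turn right 82°, forward 2.6 m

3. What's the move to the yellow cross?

turn left 145°, forward 1.9 m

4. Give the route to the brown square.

turn right 109°, forward 5.4 m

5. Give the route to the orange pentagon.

turn left 174°, forward 2.4 m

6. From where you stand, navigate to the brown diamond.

turn right 124°, forward 5.2 m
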